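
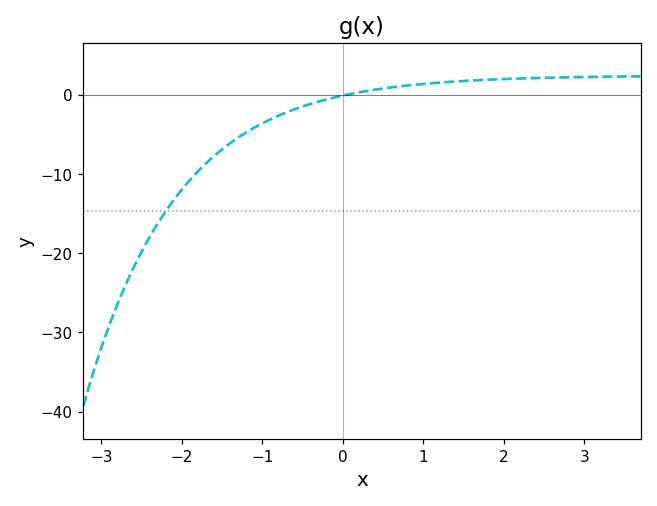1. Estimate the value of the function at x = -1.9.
-10.7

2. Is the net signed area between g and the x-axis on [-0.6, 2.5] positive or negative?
positive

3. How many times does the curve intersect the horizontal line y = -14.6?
1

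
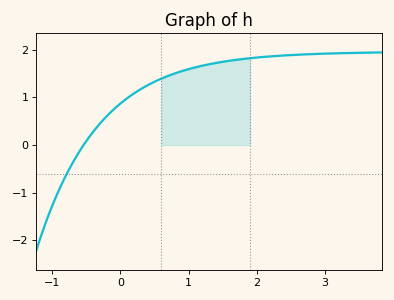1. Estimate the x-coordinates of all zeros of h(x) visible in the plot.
-0.538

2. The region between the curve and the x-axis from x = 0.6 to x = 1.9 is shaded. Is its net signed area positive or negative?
positive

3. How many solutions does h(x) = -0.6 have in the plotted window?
1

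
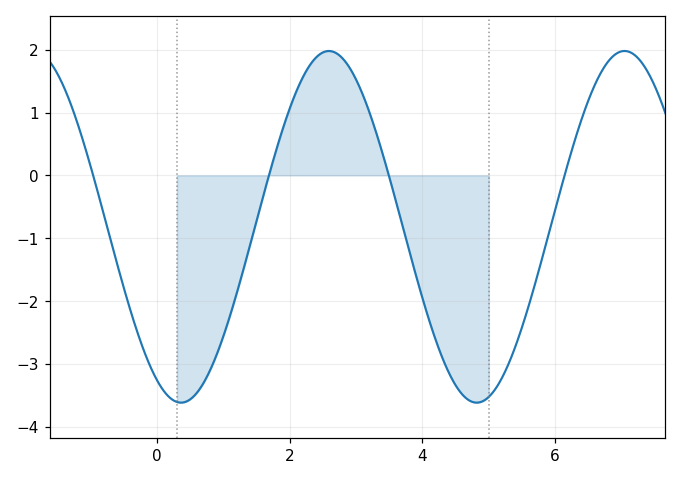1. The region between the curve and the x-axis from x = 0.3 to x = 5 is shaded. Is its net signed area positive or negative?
negative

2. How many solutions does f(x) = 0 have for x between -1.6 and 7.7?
4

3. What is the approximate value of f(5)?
-3.53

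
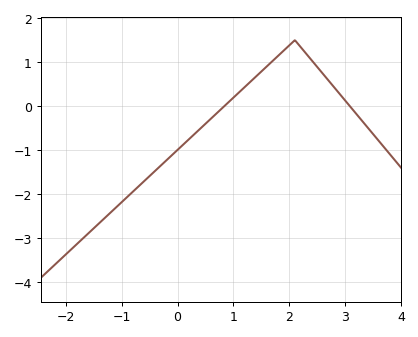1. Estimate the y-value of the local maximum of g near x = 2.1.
1.5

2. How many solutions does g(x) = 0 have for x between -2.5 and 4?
2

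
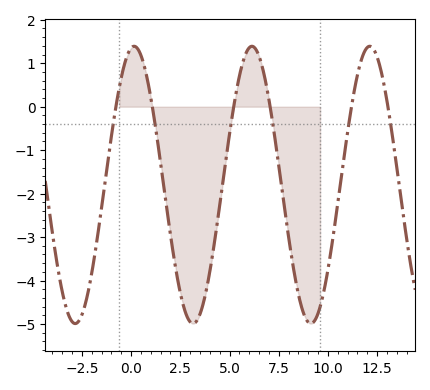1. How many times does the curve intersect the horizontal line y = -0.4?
6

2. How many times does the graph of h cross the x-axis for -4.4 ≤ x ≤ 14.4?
6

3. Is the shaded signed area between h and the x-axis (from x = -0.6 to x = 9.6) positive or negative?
negative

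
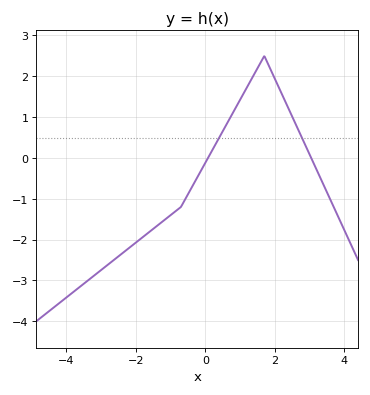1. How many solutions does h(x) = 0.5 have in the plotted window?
2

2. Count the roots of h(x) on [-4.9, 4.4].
2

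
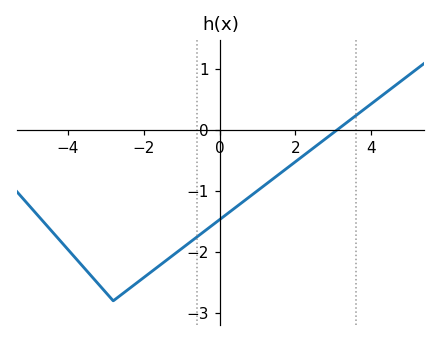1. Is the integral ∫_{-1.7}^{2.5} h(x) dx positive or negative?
negative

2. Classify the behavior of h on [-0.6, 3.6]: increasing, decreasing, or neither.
increasing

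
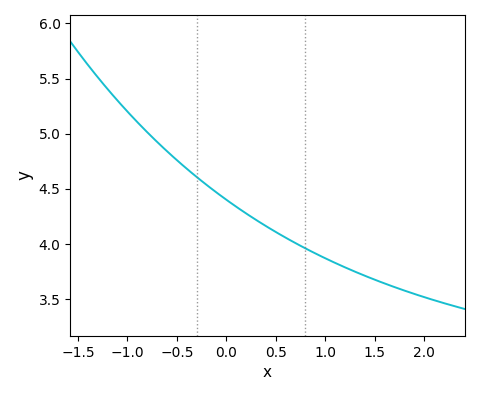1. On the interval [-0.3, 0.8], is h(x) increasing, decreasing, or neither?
decreasing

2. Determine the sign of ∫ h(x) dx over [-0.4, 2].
positive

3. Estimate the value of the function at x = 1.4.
3.7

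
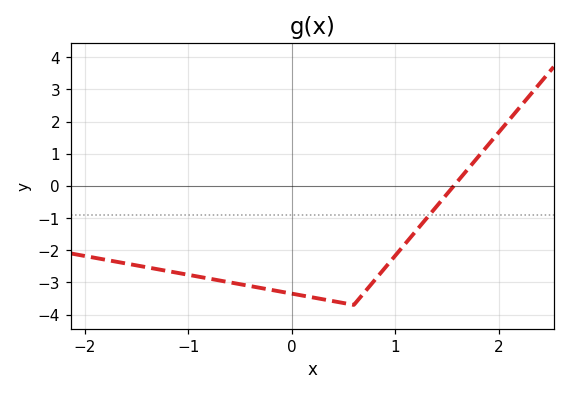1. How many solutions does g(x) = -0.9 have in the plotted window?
1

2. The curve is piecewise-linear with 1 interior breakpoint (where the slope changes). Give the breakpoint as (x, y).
(0.6, -3.7)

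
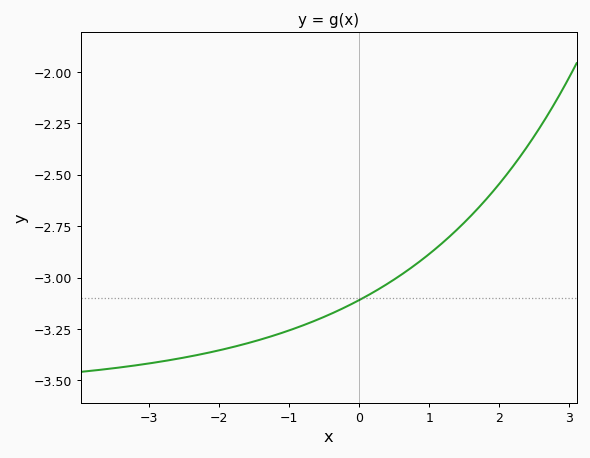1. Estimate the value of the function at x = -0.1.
-3.12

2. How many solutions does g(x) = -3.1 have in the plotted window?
1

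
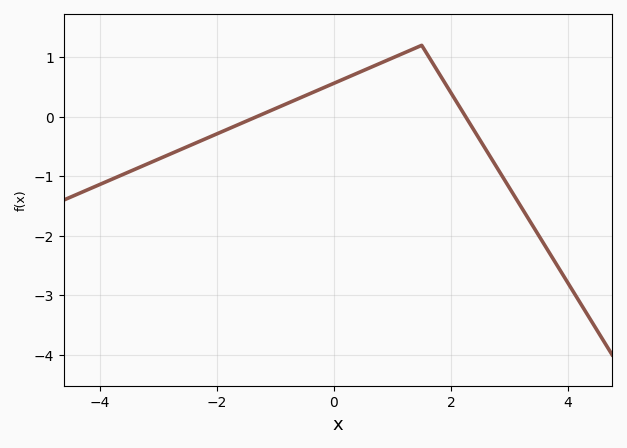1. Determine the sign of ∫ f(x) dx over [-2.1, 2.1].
positive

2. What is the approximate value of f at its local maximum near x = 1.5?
1.2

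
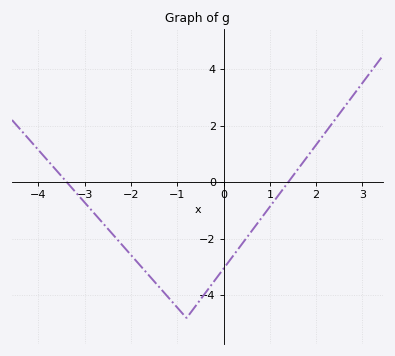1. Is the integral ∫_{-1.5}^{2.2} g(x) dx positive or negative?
negative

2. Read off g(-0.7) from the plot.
-4.6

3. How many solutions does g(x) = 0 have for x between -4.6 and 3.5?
2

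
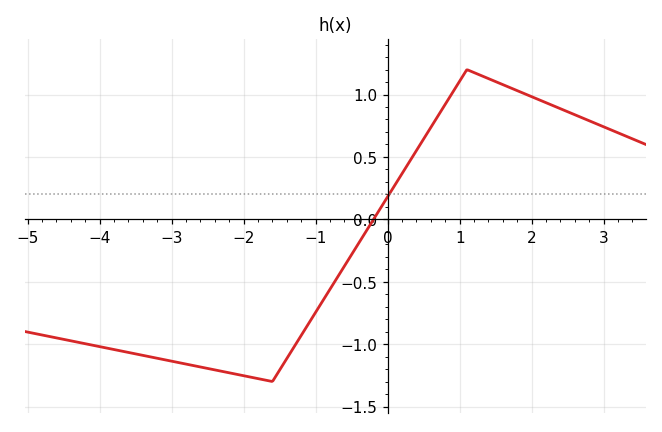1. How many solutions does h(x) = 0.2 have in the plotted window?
1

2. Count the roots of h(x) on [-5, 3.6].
1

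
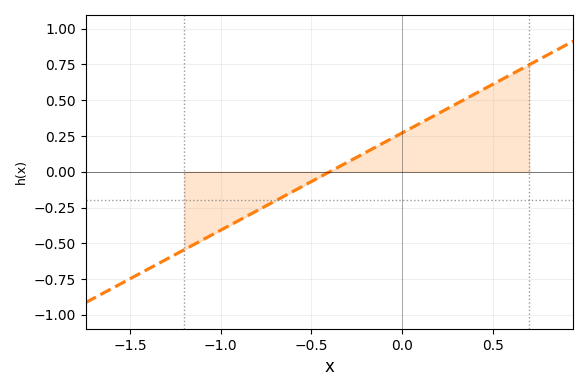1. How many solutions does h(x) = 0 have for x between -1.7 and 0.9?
1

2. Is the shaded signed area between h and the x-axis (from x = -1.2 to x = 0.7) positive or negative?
positive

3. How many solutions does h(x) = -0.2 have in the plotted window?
1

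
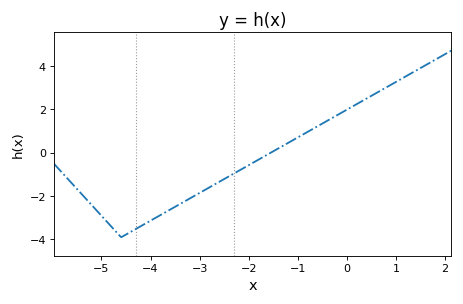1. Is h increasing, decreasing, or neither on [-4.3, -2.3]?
increasing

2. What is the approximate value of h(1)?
3.26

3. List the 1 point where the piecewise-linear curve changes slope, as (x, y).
(-4.6, -3.9)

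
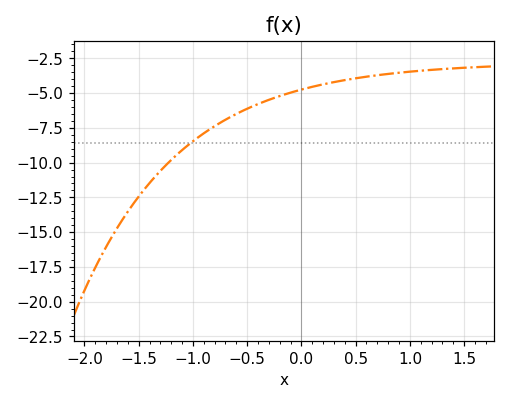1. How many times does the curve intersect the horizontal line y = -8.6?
1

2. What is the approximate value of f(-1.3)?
-10.6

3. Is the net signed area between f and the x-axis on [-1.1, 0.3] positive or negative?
negative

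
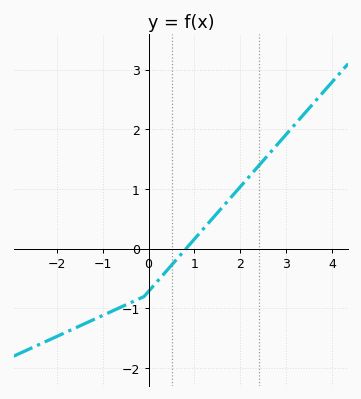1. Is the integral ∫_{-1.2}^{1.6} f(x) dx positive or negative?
negative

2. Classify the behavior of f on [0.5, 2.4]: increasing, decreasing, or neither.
increasing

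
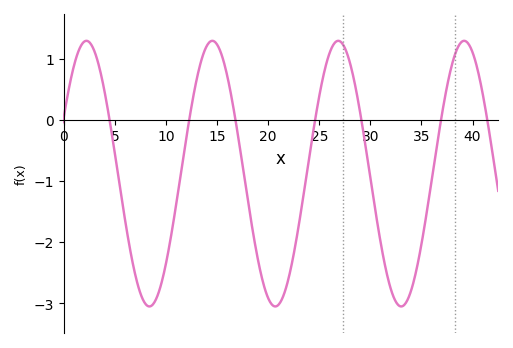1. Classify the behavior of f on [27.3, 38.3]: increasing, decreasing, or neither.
neither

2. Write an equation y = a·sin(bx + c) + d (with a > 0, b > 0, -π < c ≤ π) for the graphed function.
y = 2.17sin(0.51x + 0.44) - 0.88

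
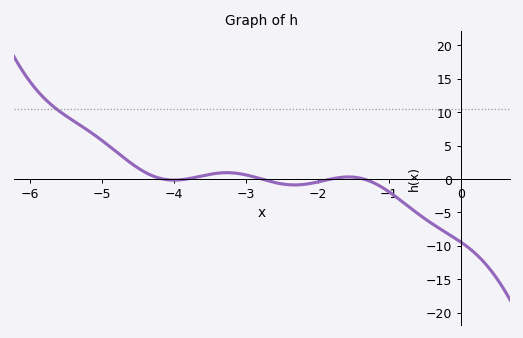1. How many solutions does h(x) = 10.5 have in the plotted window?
1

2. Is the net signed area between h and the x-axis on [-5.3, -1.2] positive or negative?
positive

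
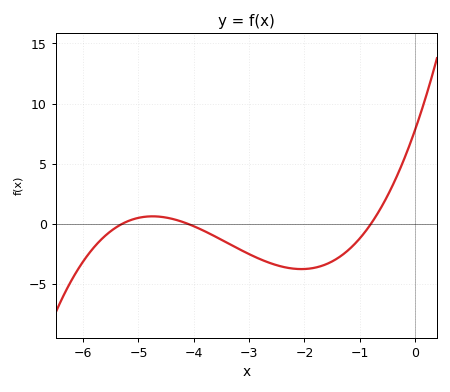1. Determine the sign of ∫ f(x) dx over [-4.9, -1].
negative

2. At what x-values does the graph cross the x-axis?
-5.3, -4.1, -0.8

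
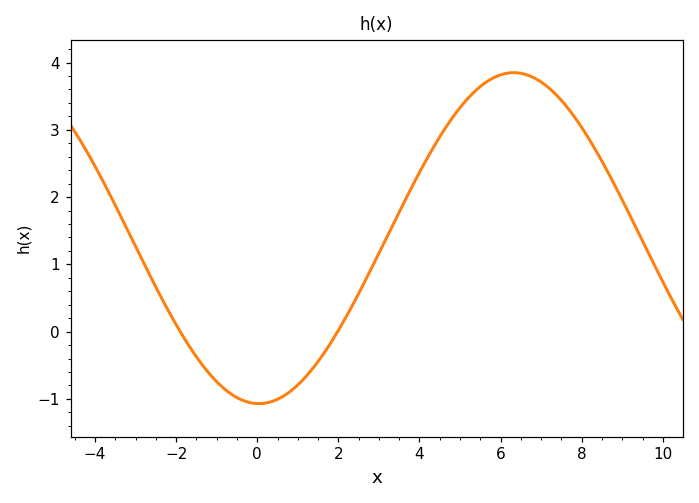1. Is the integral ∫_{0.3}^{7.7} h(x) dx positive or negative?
positive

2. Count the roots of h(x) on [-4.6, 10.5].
2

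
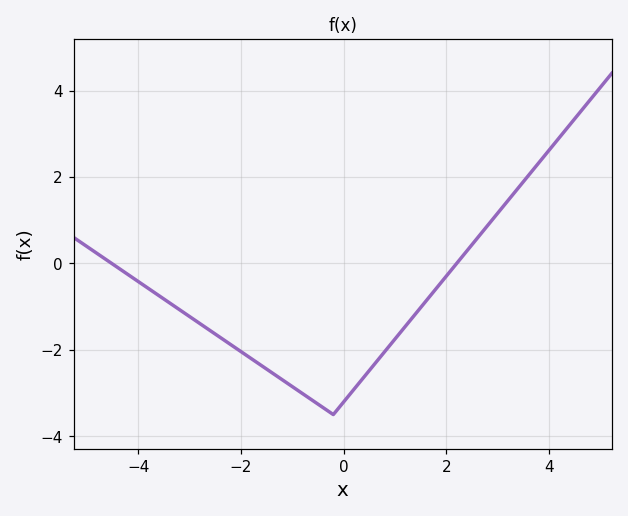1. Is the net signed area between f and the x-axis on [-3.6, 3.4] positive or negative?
negative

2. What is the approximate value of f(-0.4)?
-3.34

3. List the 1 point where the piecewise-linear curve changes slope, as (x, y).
(-0.2, -3.5)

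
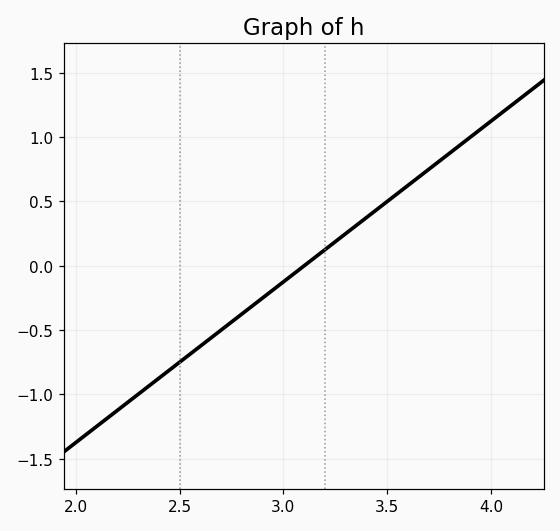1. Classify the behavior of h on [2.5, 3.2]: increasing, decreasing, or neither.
increasing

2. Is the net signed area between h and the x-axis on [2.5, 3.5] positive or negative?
negative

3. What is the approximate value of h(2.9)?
-0.25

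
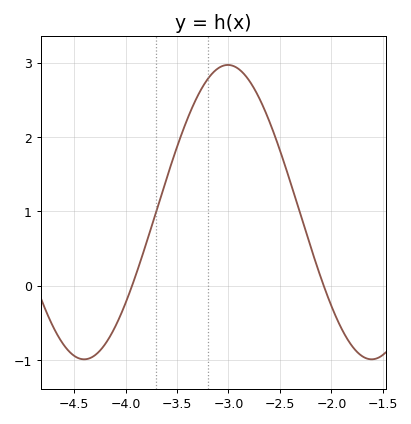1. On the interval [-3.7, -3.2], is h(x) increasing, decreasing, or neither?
increasing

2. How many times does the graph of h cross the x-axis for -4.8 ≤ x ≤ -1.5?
2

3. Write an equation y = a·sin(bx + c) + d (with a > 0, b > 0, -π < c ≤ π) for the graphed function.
y = 1.98sin(2.25x + 2.05) + 0.99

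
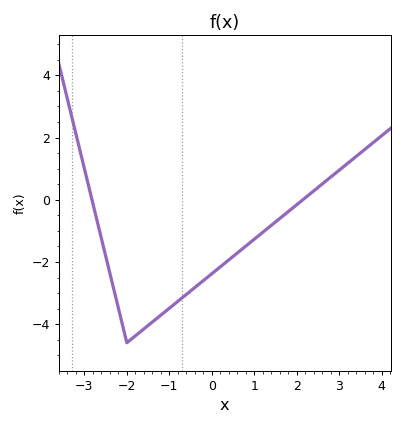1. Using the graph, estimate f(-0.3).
-2.8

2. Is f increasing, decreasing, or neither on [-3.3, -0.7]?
neither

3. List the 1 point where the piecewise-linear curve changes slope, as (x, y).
(-2, -4.6)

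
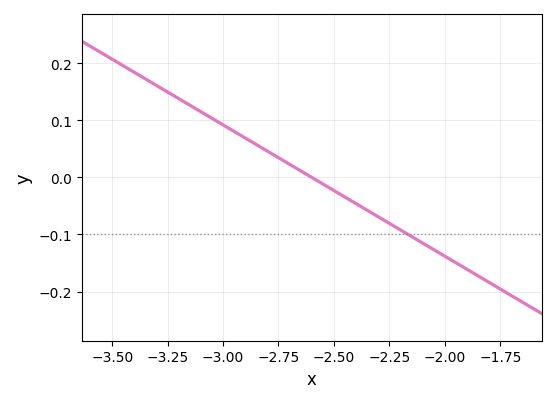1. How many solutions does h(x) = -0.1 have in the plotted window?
1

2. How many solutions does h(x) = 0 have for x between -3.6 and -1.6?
1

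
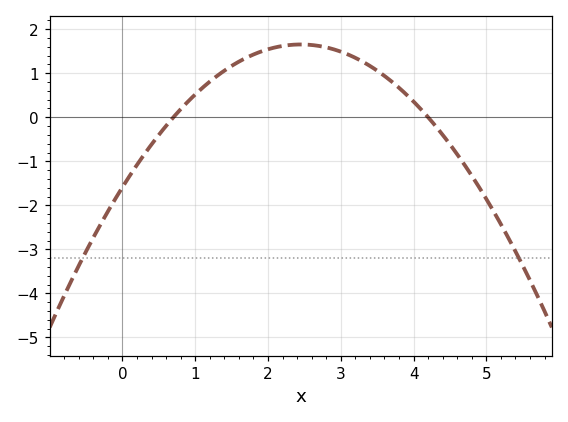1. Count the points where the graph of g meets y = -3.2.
2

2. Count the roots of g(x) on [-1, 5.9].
2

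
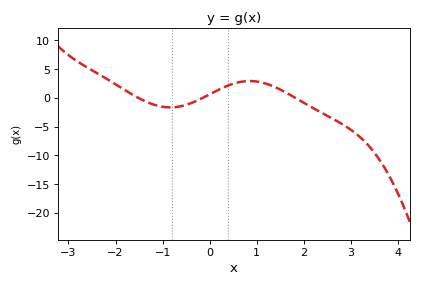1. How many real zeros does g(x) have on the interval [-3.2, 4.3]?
3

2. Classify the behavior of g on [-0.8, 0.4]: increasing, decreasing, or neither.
increasing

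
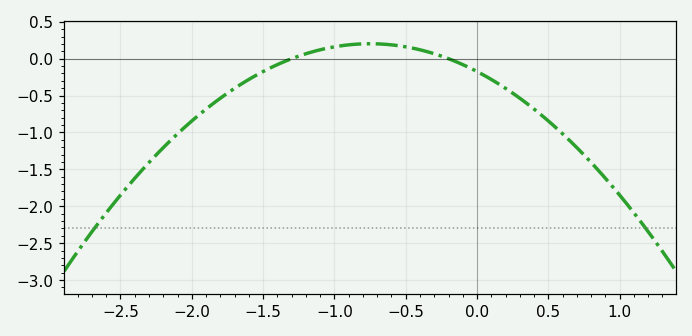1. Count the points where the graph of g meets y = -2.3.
2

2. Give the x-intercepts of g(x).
-1.3, -0.2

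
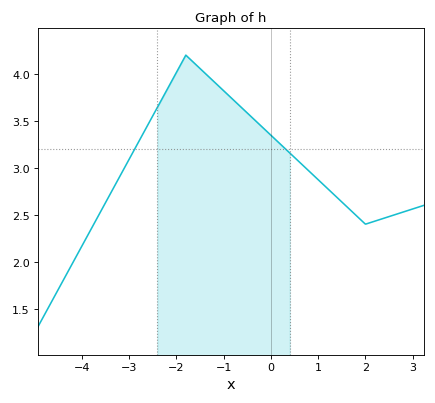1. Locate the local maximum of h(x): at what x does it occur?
-1.8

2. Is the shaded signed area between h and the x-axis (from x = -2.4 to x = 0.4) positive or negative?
positive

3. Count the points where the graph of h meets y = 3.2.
2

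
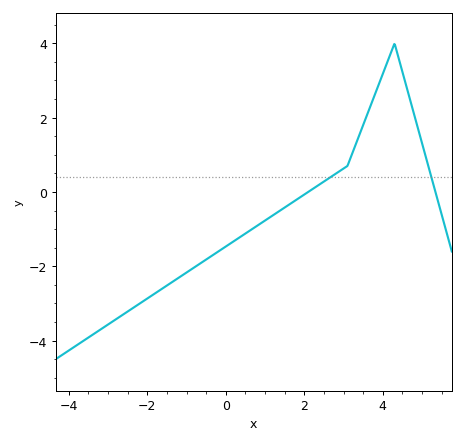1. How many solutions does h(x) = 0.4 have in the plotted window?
2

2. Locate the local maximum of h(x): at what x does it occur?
4.3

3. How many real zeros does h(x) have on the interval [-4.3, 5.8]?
2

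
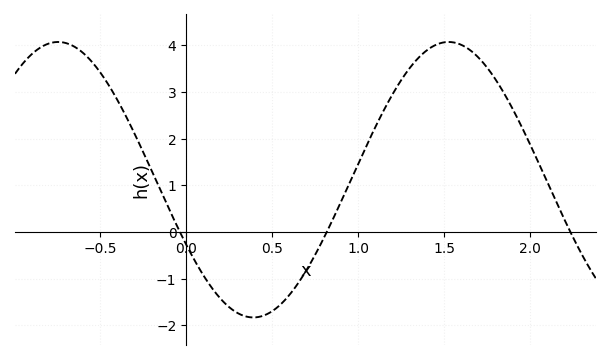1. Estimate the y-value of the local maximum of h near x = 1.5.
4.07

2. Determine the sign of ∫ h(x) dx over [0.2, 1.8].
positive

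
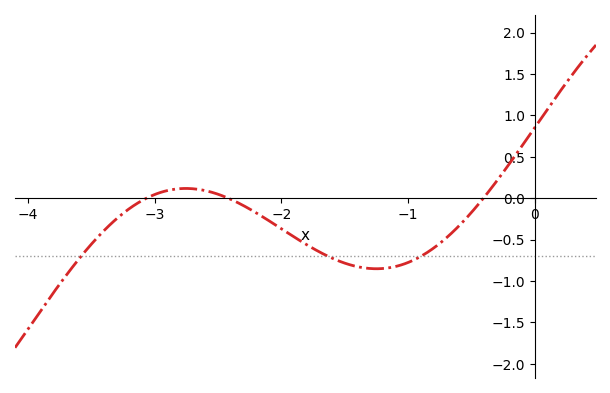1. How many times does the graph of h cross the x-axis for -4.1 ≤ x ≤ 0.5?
3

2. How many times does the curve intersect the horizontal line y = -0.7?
3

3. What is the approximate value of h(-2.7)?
0.1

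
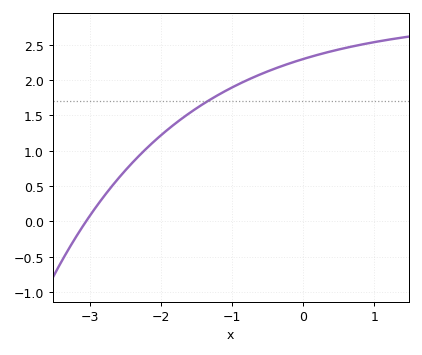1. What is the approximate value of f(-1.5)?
1.6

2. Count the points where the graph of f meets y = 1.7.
1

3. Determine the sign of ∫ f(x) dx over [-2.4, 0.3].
positive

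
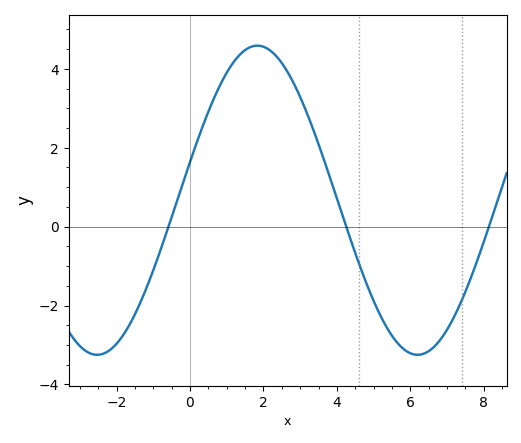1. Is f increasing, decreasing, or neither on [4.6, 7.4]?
neither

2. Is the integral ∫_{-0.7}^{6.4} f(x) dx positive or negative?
positive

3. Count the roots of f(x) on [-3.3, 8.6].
3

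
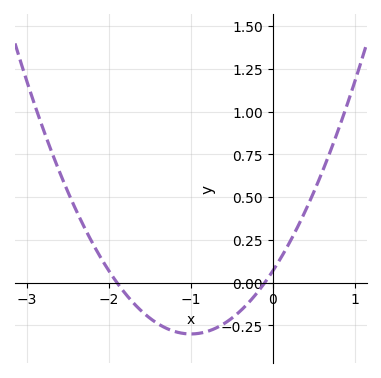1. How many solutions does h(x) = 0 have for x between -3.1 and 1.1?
2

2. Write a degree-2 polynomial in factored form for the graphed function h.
y = 0.37(x + 1.9)(x + 0.1)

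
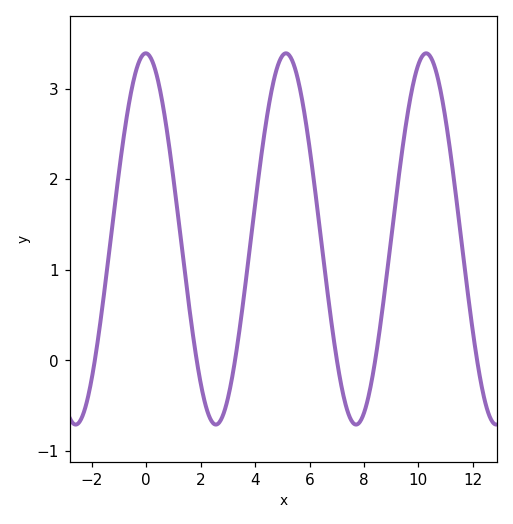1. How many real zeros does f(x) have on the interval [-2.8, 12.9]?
6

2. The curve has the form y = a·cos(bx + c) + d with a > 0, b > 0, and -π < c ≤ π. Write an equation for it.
y = 2.05cos(1.2x + 0.02) + 1.34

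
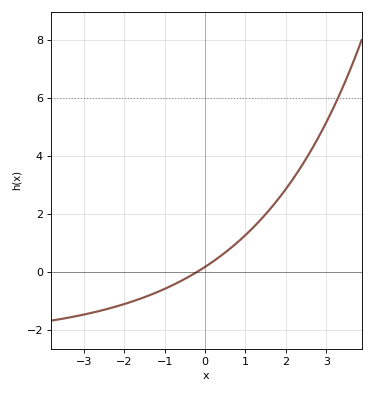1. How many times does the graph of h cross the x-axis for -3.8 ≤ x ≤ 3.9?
1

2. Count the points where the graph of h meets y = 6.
1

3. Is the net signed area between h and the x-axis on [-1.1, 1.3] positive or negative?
positive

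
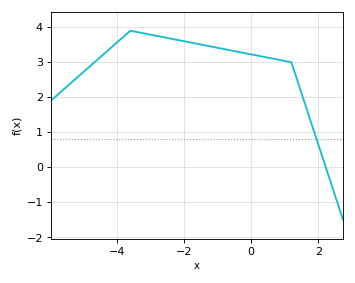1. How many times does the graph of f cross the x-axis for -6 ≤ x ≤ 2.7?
1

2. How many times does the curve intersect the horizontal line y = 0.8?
1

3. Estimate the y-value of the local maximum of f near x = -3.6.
3.9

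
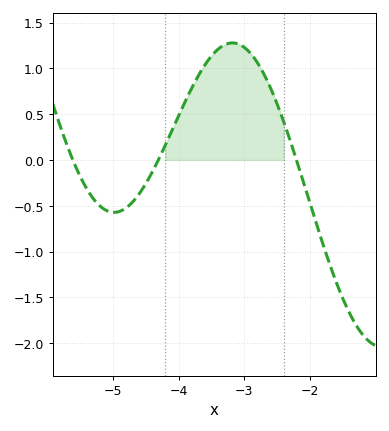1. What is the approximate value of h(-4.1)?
0.3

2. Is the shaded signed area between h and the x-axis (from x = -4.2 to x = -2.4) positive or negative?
positive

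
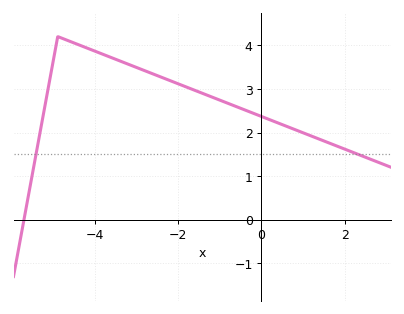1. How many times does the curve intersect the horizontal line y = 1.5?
2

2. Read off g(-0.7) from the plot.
2.63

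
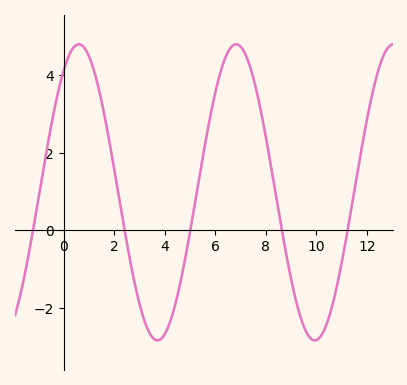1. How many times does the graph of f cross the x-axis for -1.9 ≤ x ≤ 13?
5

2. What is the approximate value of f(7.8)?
3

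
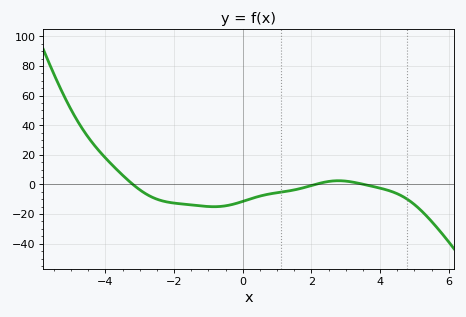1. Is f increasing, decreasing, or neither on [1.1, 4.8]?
neither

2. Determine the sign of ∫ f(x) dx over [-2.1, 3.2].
negative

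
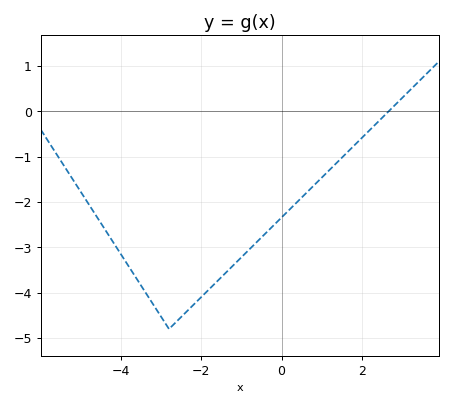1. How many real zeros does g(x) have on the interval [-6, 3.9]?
1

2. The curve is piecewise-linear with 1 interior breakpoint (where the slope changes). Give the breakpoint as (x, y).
(-2.8, -4.8)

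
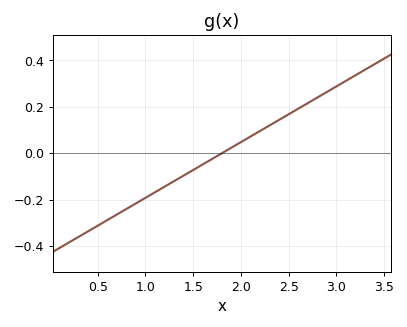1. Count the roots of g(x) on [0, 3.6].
1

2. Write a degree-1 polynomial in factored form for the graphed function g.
y = 0.24(x - 1.8)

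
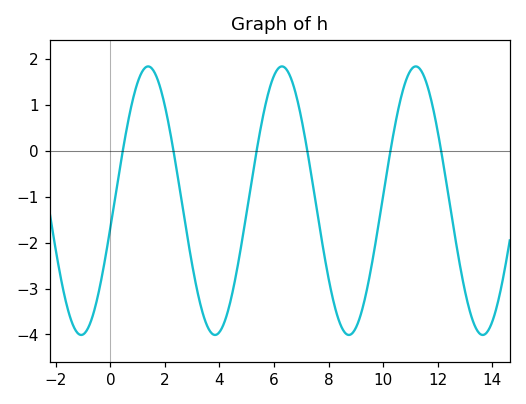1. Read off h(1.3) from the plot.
1.81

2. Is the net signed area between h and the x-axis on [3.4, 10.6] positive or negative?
negative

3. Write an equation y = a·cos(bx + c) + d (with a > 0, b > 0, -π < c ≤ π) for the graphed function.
y = 2.92cos(1.28x - 1.77) - 1.09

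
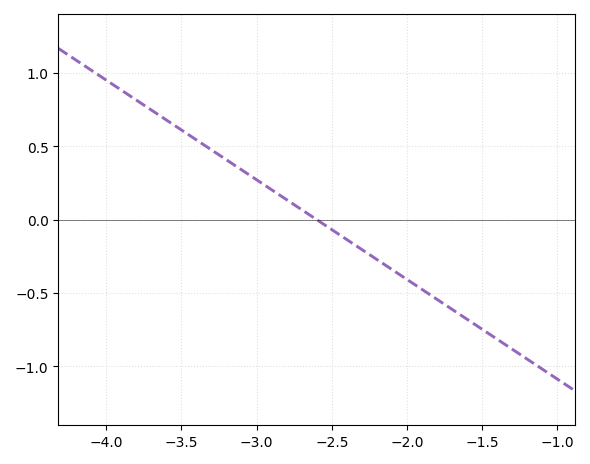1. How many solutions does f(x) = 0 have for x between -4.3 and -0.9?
1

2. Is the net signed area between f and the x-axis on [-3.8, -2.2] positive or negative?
positive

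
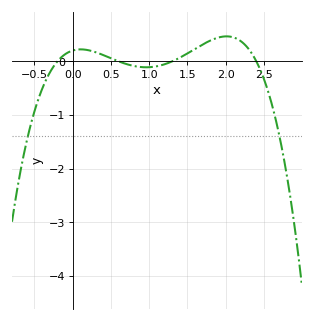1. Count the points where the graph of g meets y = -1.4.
2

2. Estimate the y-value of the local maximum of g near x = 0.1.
0.2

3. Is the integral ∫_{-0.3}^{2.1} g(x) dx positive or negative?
positive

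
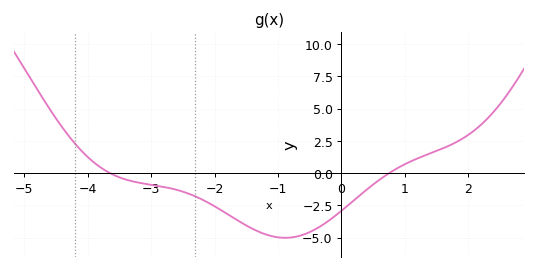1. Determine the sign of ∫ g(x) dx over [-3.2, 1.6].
negative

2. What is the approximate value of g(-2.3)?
-1.8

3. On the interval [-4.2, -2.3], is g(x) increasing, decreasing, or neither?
decreasing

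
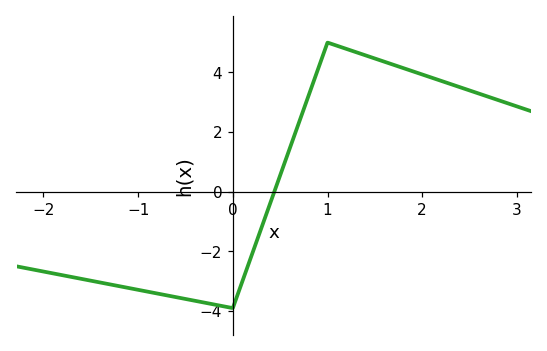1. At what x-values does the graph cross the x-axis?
0.438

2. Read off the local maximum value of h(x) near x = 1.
5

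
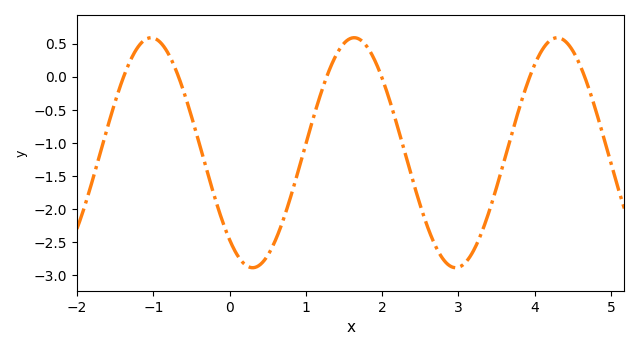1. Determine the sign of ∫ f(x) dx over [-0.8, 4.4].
negative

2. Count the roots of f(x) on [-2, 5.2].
6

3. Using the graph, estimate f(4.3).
0.6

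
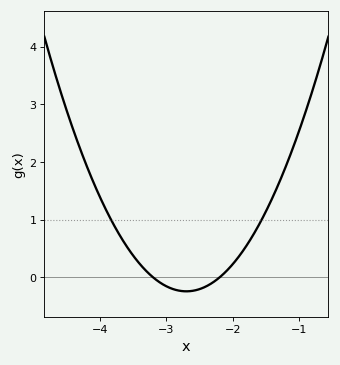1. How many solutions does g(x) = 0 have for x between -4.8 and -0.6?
2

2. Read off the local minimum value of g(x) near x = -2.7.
-0.24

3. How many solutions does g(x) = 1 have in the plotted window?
2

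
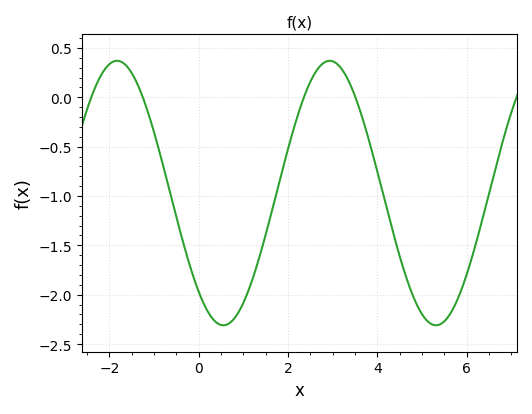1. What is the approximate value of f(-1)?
-0.353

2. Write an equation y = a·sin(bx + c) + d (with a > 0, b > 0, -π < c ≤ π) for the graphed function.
y = 1.34sin(1.32x - 2.3) - 0.97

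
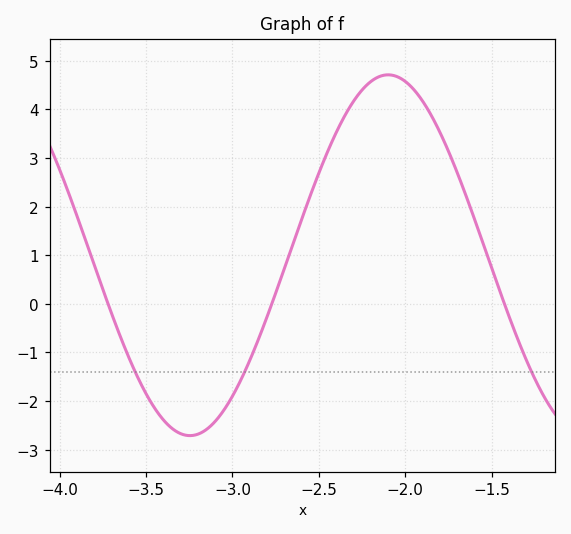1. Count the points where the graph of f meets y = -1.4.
3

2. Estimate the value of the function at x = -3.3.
-2.7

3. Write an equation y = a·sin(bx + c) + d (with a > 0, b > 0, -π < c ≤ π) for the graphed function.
y = 3.71sin(2.7x + 1) + 1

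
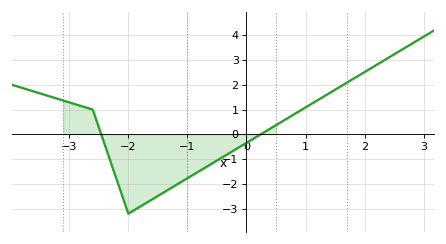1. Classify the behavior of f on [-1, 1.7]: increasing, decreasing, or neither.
increasing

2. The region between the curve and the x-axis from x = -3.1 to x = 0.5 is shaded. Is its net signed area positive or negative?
negative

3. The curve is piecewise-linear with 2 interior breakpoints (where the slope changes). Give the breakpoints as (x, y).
(-2.6, 1); (-2, -3.2)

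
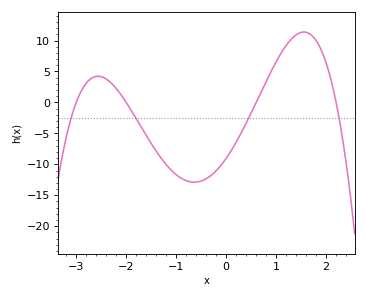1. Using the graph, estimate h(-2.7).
4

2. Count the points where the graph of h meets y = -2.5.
4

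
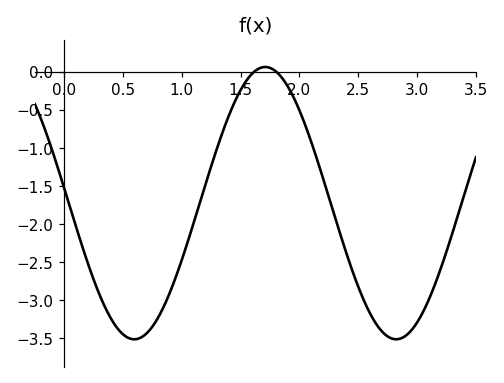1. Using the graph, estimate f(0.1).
-2.04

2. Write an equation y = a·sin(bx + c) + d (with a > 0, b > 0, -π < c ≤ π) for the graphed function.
y = 1.79sin(2.82x + 3.03) - 1.73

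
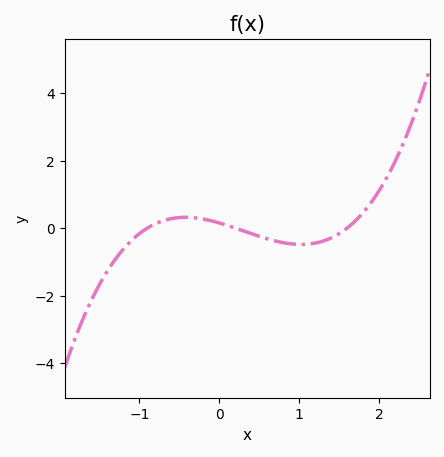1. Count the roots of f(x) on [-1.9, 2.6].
3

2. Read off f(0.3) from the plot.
0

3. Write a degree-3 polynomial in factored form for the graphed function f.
y = 0.53(x + 0.9)(x - 0.2)(x - 1.6)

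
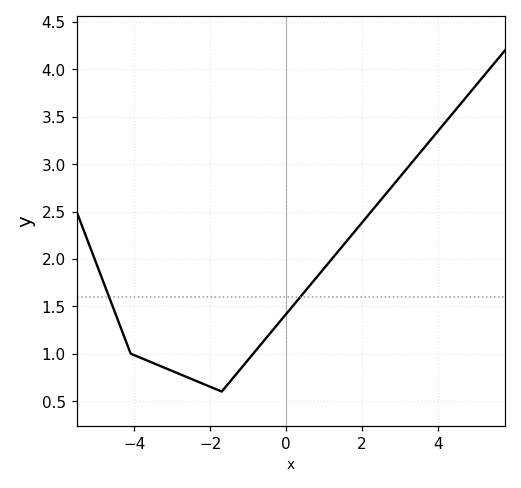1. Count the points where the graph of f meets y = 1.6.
2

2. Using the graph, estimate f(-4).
0.983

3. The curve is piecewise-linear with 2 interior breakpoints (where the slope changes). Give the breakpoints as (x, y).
(-4.1, 1); (-1.7, 0.6)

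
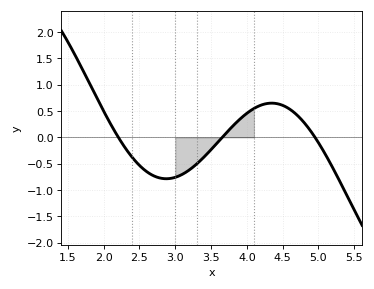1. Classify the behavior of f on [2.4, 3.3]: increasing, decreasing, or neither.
neither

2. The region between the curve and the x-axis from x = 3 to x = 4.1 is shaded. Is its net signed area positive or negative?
negative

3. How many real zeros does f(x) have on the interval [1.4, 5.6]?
3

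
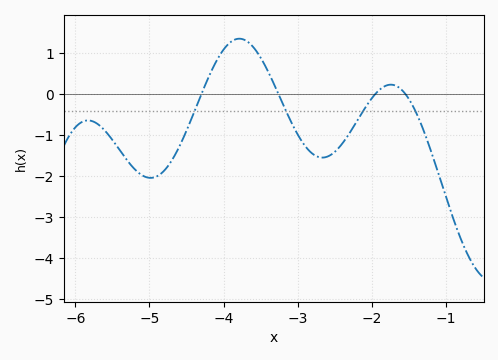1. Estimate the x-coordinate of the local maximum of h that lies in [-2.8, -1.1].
-1.74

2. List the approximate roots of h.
-4.3, -3.26, -1.95, -1.54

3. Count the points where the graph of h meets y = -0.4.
4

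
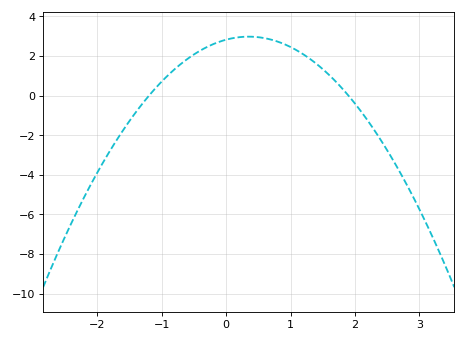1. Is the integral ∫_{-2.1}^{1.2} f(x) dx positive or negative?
positive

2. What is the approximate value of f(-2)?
-3.8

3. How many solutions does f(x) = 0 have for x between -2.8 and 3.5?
2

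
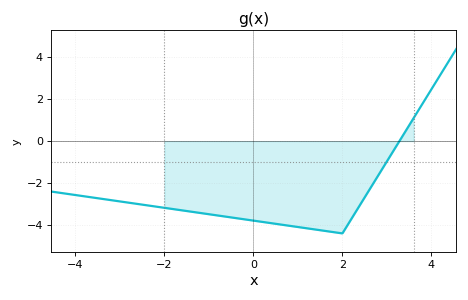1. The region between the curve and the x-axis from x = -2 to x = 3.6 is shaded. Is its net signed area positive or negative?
negative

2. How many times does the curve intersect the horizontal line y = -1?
1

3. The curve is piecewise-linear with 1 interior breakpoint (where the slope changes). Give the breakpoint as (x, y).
(2, -4.4)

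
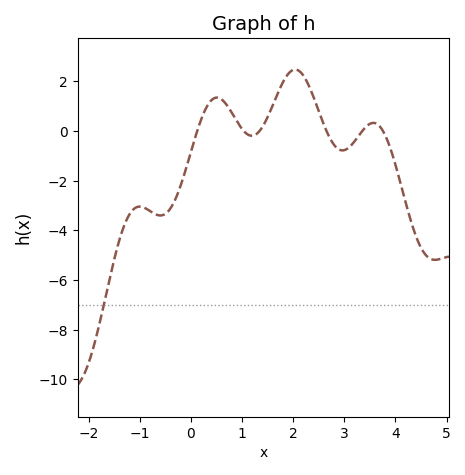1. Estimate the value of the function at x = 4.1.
-2.11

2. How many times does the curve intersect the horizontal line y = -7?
1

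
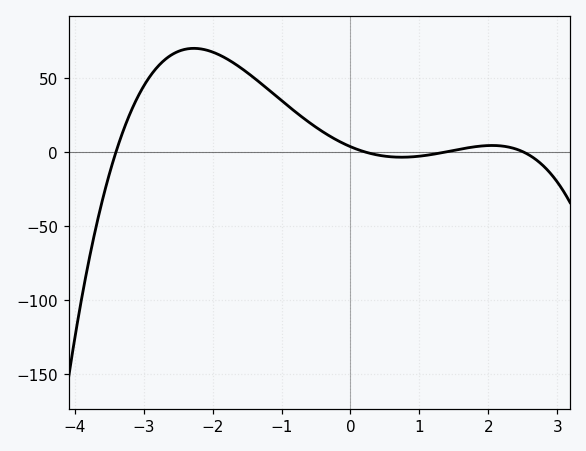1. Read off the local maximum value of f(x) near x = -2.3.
70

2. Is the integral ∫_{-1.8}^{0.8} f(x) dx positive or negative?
positive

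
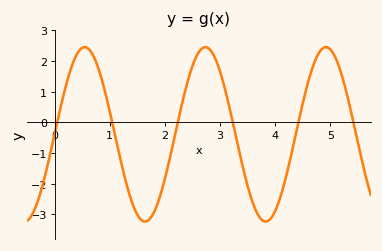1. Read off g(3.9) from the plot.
-3.2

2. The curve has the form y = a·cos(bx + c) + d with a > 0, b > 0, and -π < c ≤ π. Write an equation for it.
y = 2.84cos(2.9x - 1.6) - 0.39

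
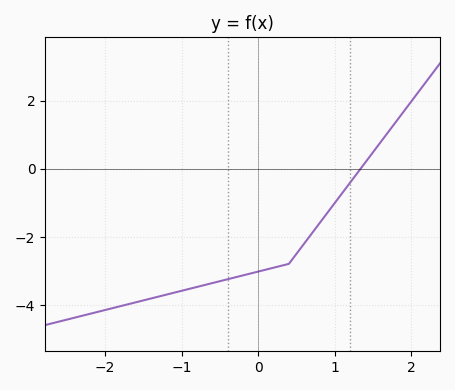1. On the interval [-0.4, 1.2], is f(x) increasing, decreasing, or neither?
increasing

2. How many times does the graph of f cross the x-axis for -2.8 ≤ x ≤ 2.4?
1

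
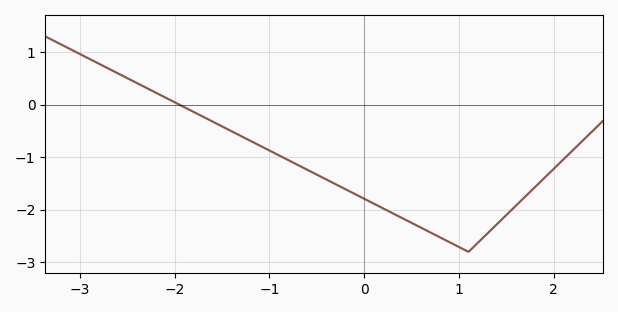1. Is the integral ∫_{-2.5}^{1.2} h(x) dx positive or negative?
negative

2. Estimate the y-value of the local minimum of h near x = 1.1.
-2.8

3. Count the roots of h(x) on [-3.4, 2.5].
1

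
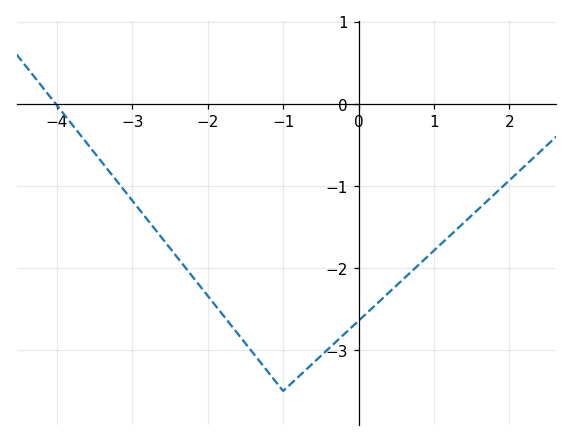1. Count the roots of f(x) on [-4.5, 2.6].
1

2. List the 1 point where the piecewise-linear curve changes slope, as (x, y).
(-1, -3.5)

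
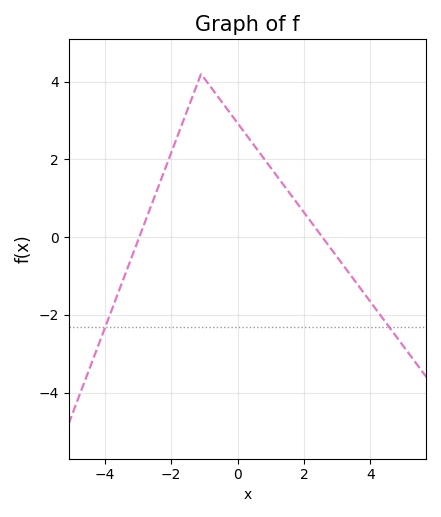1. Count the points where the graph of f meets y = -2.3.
2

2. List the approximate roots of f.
-2.96, 2.55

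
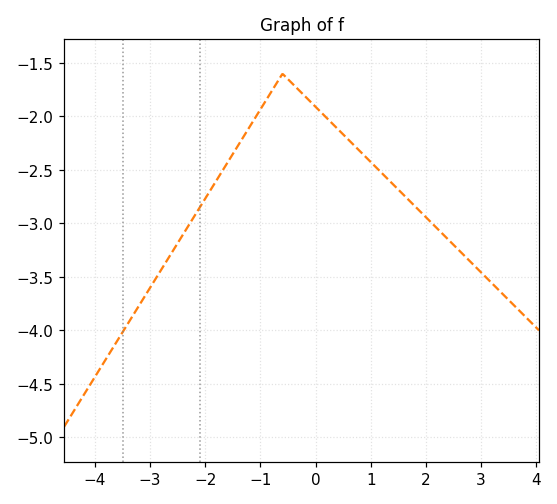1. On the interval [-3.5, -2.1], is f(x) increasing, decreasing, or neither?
increasing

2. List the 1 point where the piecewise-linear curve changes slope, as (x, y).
(-0.6, -1.6)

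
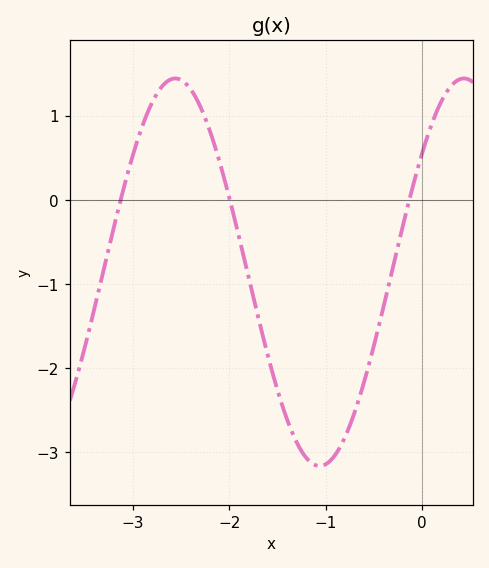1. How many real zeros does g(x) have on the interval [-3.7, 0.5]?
3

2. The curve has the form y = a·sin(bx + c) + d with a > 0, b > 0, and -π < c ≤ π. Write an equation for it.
y = 2.3sin(2.1x + 0.66) - 0.86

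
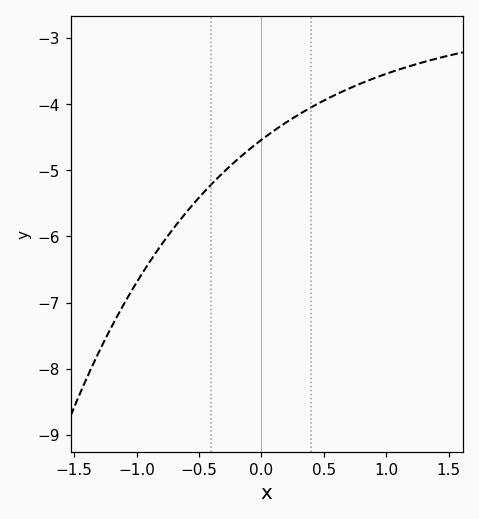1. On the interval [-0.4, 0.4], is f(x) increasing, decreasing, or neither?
increasing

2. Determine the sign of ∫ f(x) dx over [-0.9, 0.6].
negative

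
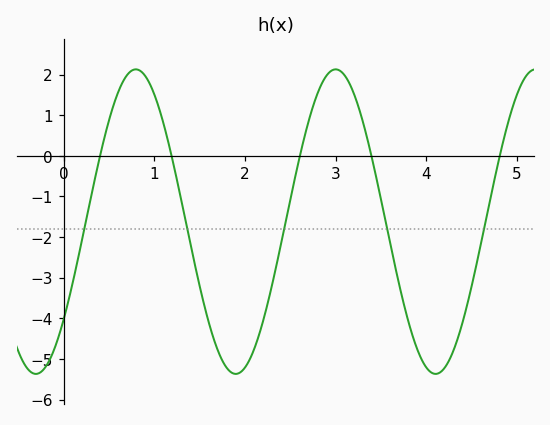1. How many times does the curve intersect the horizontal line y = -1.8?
5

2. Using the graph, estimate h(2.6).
-0.1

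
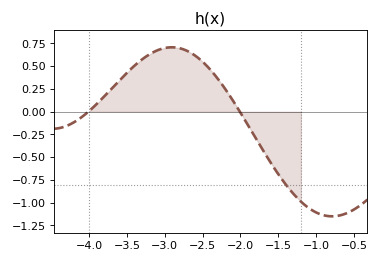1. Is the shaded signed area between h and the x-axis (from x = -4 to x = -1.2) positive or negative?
positive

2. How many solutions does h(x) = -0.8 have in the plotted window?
1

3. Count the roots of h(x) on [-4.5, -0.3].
2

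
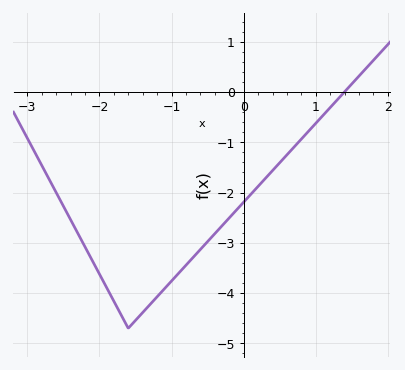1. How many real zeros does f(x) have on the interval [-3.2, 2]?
1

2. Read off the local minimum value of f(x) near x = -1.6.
-4.7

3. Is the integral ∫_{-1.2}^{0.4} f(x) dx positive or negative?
negative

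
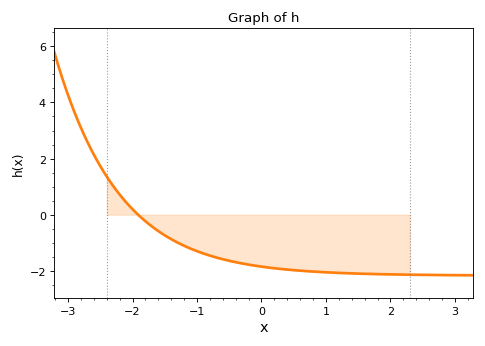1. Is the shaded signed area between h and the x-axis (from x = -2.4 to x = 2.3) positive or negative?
negative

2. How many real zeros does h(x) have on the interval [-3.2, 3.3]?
1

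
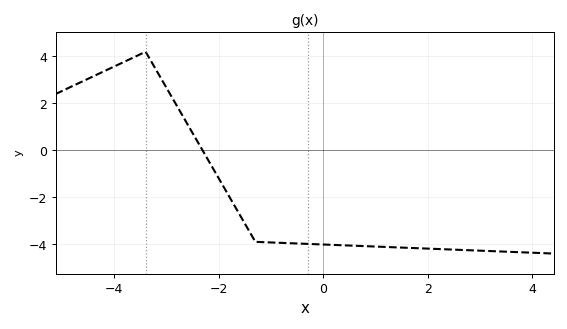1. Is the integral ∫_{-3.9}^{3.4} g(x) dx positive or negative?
negative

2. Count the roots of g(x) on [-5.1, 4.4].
1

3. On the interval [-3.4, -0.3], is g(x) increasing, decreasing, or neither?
decreasing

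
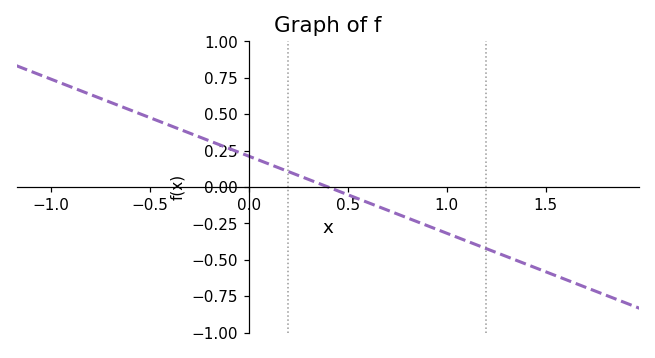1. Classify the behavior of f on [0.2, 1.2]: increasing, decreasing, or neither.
decreasing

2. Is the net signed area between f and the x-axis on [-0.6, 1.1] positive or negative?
positive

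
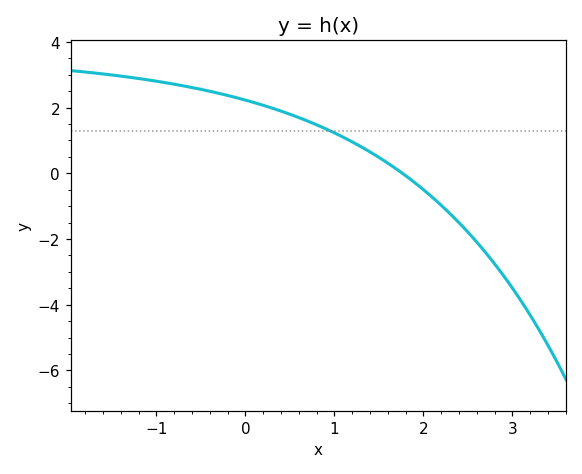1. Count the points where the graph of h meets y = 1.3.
1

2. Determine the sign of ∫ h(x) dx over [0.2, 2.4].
positive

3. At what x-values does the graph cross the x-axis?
1.8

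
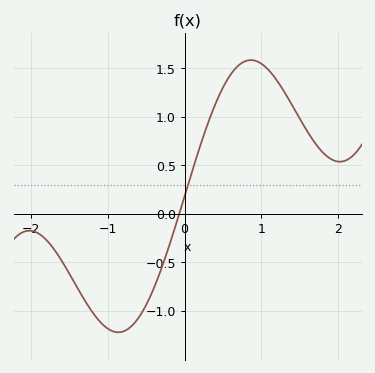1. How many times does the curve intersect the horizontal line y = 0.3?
1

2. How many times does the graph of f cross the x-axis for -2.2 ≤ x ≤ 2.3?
1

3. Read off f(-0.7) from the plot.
-1.16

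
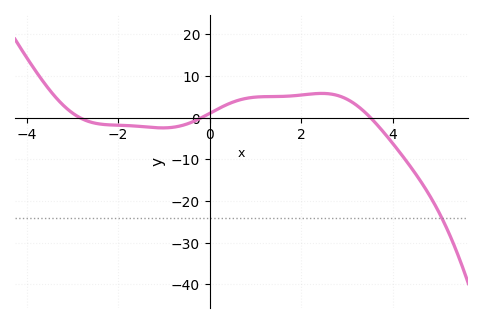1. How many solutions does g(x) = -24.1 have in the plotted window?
1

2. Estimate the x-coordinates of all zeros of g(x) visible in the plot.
-2.8, -0.2, 3.6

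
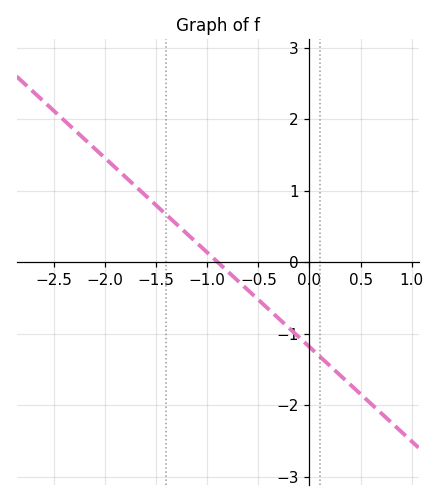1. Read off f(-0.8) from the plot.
-0.1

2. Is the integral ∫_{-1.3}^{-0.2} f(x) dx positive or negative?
negative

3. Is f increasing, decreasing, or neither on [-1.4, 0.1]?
decreasing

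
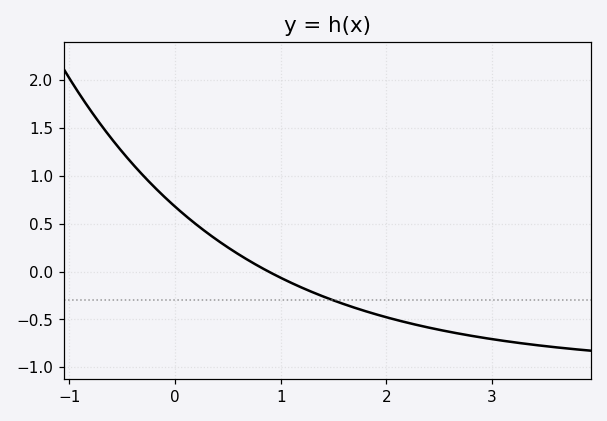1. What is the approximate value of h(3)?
-0.7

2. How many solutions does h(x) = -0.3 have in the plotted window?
1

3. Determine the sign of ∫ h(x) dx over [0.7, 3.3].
negative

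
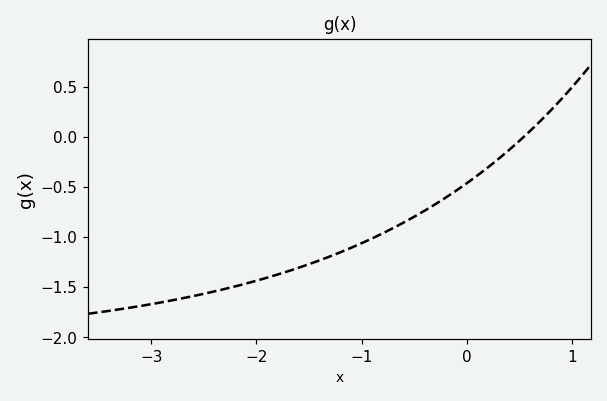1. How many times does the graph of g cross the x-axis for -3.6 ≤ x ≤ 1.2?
1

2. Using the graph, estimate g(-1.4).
-1.23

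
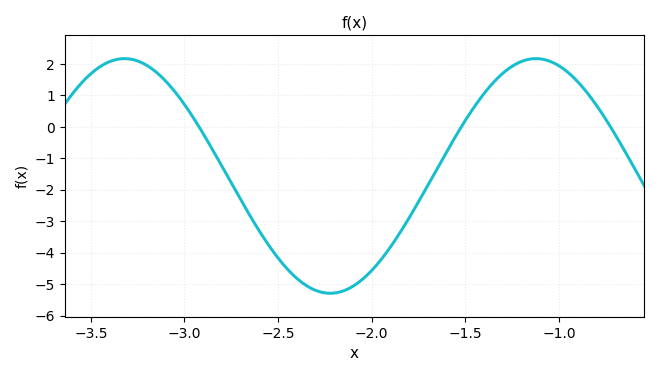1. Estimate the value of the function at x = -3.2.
1.95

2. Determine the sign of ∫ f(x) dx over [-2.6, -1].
negative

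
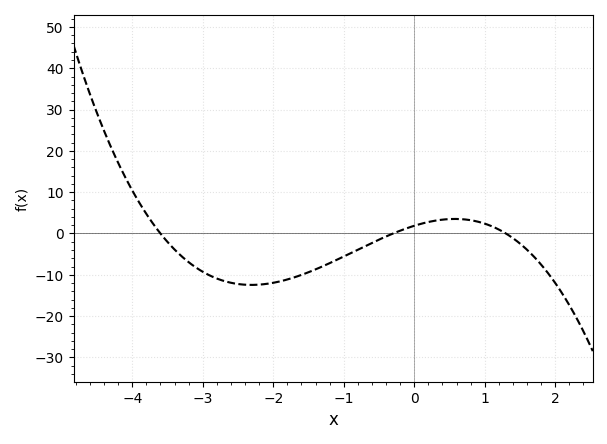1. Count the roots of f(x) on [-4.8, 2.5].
3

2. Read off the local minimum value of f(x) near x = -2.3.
-12.4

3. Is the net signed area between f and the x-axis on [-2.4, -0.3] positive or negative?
negative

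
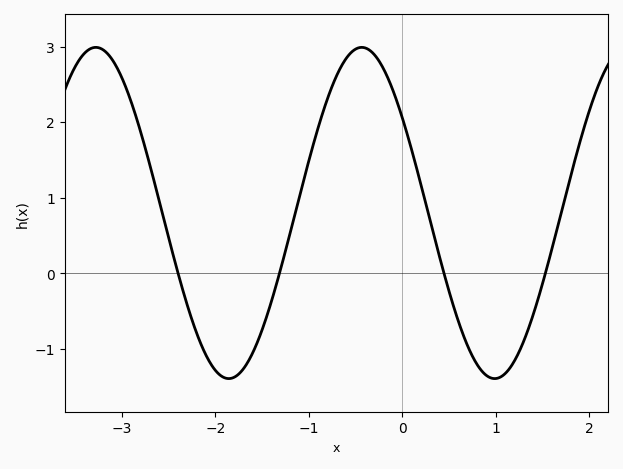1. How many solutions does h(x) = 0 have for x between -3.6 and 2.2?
4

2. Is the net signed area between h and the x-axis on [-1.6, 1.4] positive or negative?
positive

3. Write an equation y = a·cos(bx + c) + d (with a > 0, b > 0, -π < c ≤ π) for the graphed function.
y = 2.19cos(2.2x + 0.96) + 0.8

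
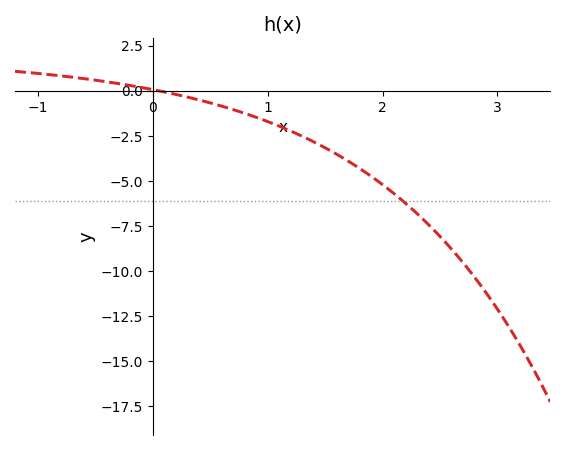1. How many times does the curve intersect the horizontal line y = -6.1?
1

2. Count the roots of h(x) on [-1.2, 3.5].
1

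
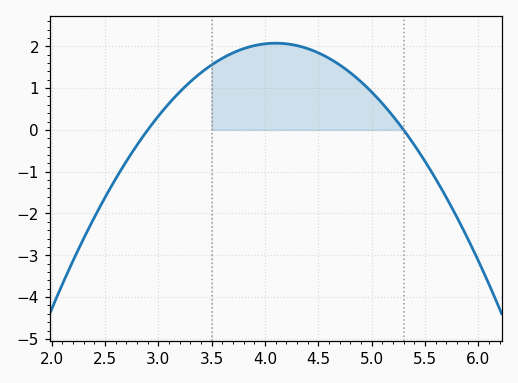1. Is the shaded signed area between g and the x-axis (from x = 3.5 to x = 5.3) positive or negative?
positive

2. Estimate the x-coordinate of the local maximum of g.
4.1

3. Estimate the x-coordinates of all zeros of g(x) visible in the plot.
2.9, 5.3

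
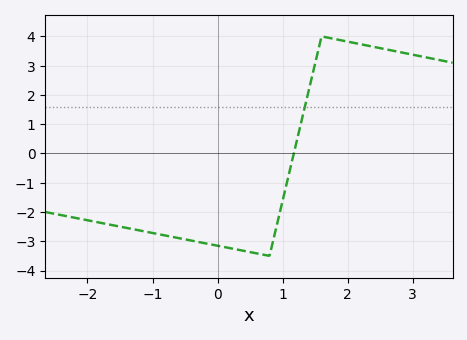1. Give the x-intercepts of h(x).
1.17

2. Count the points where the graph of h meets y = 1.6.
1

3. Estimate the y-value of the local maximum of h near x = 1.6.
4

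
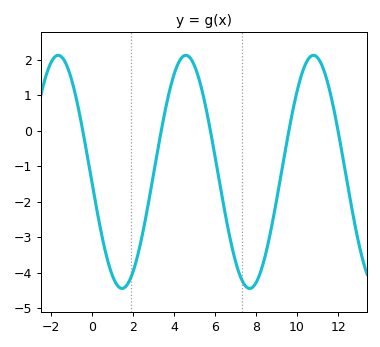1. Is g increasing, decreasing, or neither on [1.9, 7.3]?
neither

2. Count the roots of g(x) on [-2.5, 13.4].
5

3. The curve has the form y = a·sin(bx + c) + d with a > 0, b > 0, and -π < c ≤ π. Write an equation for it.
y = 3.28sin(1x - 3.1) - 1.16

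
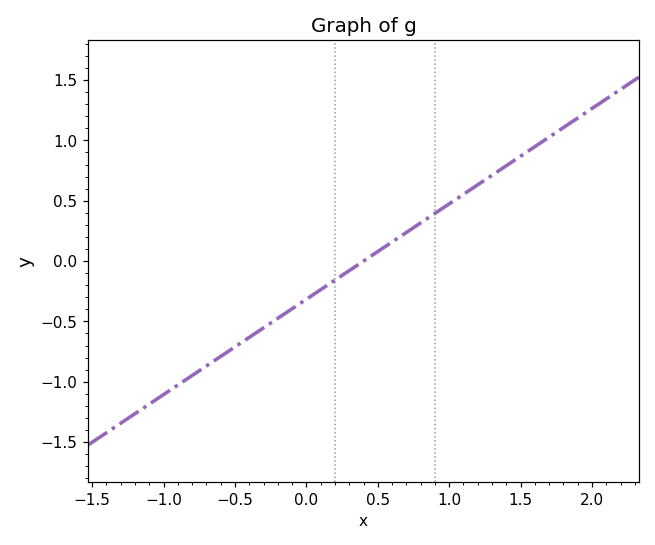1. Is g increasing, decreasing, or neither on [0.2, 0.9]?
increasing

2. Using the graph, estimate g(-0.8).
-0.948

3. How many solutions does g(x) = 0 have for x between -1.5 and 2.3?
1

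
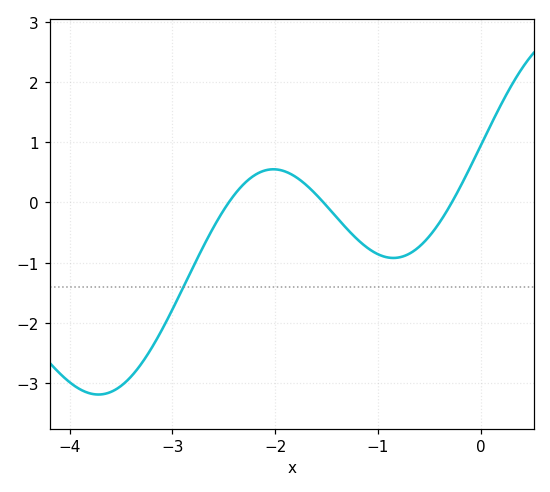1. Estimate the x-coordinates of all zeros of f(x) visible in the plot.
-2.45, -1.53, -0.282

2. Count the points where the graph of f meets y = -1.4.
1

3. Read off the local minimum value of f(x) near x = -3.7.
-3.19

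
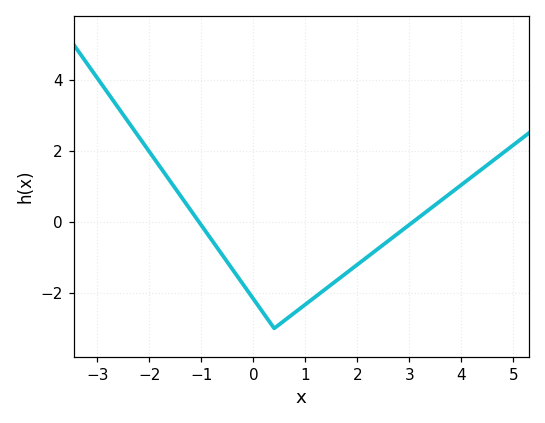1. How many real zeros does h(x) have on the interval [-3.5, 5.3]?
2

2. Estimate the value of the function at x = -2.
1.98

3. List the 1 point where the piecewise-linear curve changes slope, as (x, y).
(0.4, -3)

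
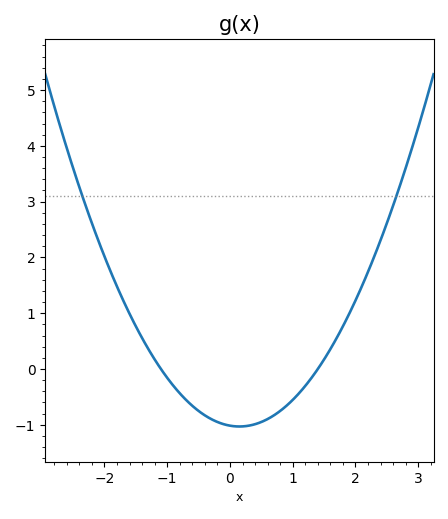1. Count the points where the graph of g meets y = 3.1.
2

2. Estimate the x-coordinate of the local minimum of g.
0.15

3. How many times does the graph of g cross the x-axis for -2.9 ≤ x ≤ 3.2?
2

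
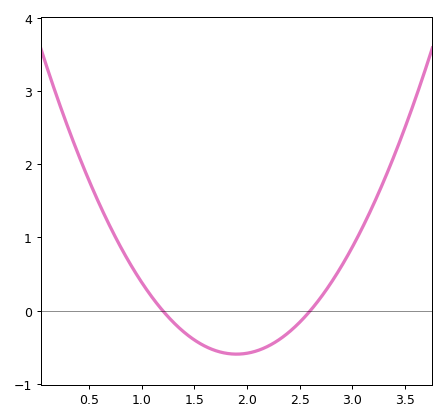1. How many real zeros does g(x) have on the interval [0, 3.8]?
2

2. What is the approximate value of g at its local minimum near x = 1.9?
-0.593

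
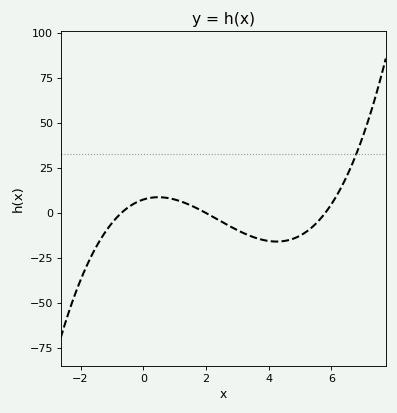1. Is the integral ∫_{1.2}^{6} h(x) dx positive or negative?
negative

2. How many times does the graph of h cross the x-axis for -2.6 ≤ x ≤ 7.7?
3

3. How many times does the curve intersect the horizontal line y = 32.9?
1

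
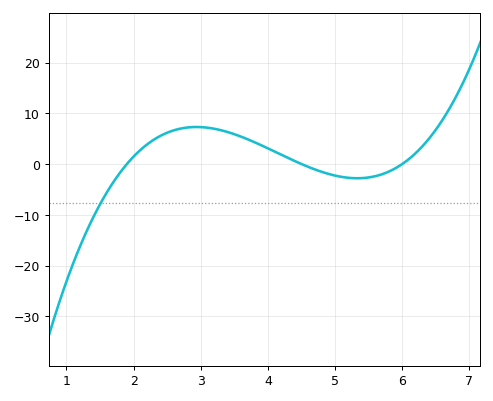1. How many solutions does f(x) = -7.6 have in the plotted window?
1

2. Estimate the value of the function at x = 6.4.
5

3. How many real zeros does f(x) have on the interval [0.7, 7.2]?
3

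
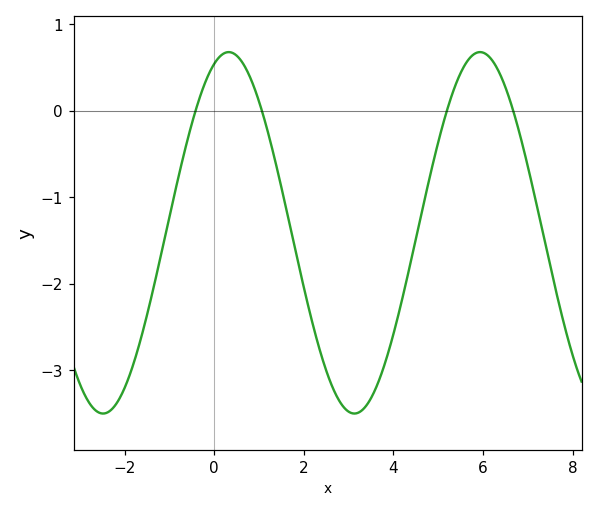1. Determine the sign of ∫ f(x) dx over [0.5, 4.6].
negative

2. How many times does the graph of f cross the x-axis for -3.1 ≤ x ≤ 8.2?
4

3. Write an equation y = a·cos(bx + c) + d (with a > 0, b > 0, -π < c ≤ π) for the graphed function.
y = 2.09cos(1.12x - 0.362) - 1.41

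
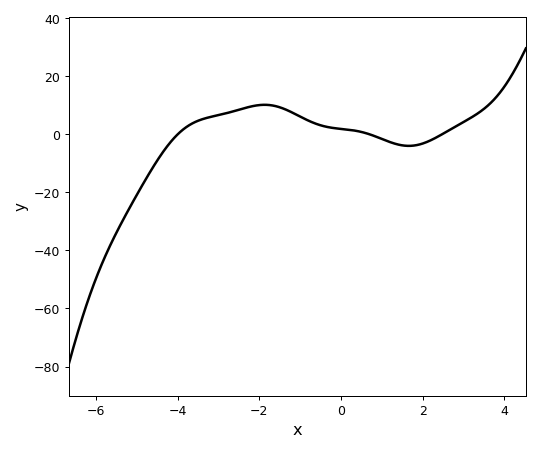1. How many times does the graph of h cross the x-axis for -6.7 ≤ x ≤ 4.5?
3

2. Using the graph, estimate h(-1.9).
10.1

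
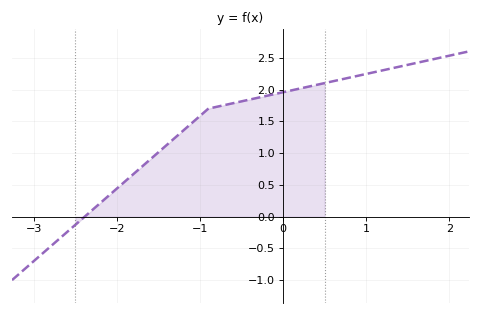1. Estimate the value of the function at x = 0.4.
2.07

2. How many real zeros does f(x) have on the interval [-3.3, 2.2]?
1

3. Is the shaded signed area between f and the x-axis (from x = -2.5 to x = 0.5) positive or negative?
positive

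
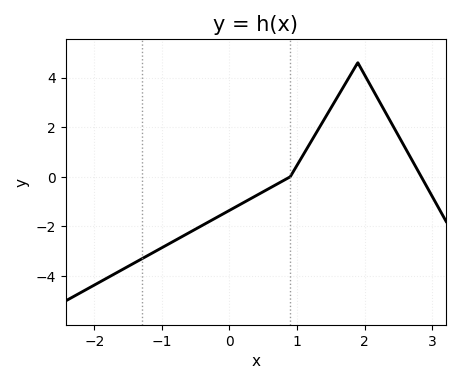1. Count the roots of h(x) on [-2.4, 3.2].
2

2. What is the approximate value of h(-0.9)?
-2.71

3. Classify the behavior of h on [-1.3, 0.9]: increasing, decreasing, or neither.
increasing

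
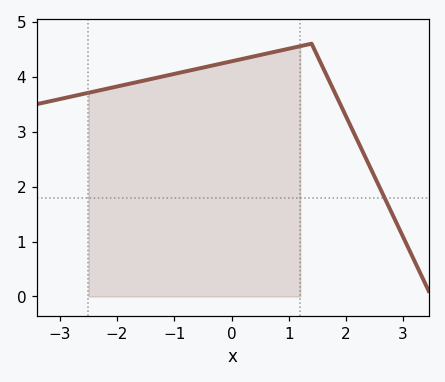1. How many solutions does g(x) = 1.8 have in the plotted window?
1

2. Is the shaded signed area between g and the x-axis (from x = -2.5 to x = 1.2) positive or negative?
positive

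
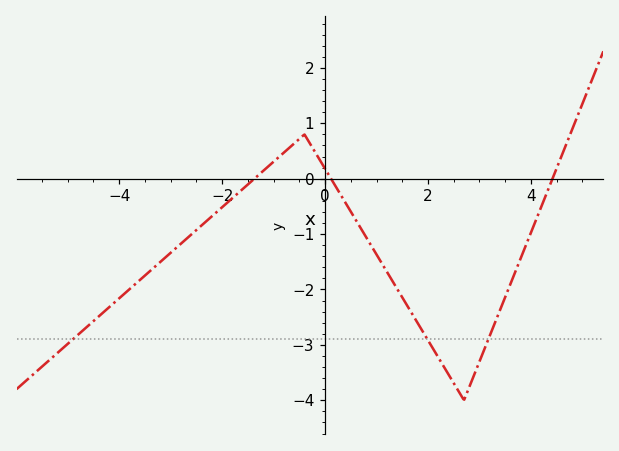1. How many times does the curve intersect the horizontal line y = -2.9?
3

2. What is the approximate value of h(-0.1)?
0.335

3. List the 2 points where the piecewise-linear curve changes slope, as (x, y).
(-0.4, 0.8); (2.7, -4)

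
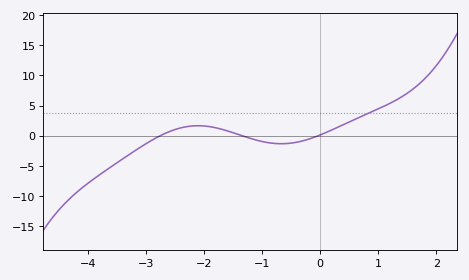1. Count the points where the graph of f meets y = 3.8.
1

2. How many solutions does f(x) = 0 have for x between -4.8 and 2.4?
3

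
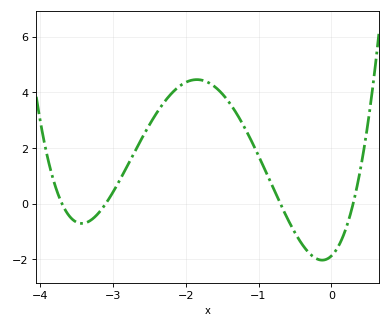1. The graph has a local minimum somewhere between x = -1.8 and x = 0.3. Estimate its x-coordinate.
-0.125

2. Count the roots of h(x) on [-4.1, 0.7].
4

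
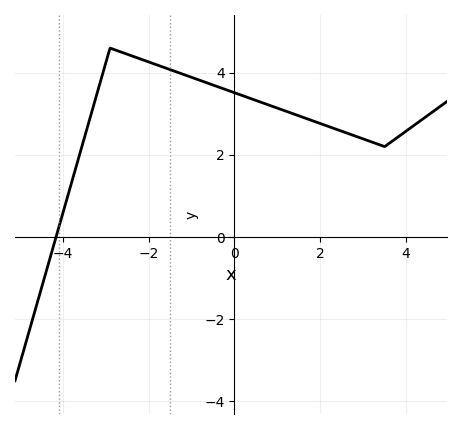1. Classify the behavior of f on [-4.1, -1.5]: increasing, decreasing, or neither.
neither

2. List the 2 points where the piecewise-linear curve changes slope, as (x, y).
(-2.9, 4.6); (3.5, 2.2)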